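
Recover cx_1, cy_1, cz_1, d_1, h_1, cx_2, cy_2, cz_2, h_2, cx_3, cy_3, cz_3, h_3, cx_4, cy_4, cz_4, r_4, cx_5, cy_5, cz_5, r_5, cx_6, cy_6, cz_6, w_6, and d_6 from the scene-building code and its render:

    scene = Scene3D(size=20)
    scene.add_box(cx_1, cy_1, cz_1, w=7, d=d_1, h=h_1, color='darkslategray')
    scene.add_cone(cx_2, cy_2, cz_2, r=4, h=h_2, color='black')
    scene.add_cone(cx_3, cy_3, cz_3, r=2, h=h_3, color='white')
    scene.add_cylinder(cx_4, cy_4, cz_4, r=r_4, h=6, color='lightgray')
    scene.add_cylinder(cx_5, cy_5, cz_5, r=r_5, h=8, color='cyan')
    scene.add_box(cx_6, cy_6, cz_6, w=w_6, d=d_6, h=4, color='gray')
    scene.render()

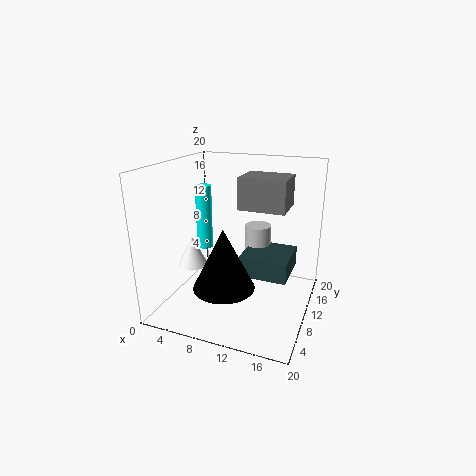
cx_1 = 10
cy_1 = 10
cz_1 = 4
d_1 = 7
h_1 = 3
cx_2 = 10
cy_2 = 5
cz_2 = 5
h_2 = 8
cx_3 = 5
cy_3 = 6
cz_3 = 7
h_3 = 4
cx_4 = 11
cy_4 = 16
cz_4 = 4
r_4 = 2
cx_5 = 7
cy_5 = 6
cz_5 = 10
r_5 = 1
cx_6 = 11
cy_6 = 7
cz_6 = 15
w_6 = 6
d_6 = 5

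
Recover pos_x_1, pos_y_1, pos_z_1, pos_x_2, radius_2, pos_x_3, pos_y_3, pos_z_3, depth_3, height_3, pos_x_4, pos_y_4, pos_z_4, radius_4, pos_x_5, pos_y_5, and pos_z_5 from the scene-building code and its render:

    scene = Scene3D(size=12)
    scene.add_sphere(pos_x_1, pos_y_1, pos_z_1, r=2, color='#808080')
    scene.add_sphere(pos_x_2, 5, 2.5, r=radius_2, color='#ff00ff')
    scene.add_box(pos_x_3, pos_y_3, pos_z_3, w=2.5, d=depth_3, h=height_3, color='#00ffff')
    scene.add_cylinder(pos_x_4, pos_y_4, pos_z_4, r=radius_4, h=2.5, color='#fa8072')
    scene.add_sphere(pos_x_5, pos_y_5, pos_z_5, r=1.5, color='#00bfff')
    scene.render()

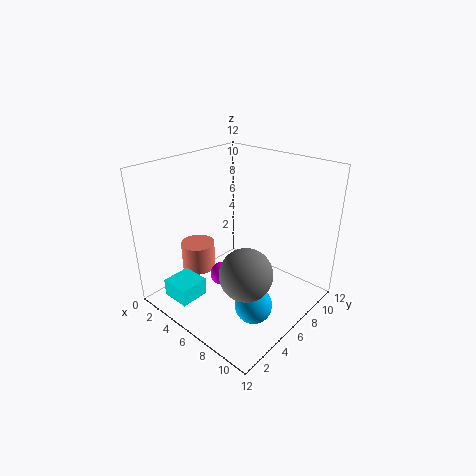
pos_x_1 = 9, pos_y_1 = 3.5, pos_z_1 = 5, pos_x_2 = 5, radius_2 = 1, pos_x_3 = 2, pos_y_3 = 1, pos_z_3 = 1, depth_3 = 2.5, height_3 = 1.5, pos_x_4 = 2, pos_y_4 = 5, pos_z_4 = 2, radius_4 = 1.5, pos_x_5 = 9, pos_y_5 = 4.5, pos_z_5 = 1.5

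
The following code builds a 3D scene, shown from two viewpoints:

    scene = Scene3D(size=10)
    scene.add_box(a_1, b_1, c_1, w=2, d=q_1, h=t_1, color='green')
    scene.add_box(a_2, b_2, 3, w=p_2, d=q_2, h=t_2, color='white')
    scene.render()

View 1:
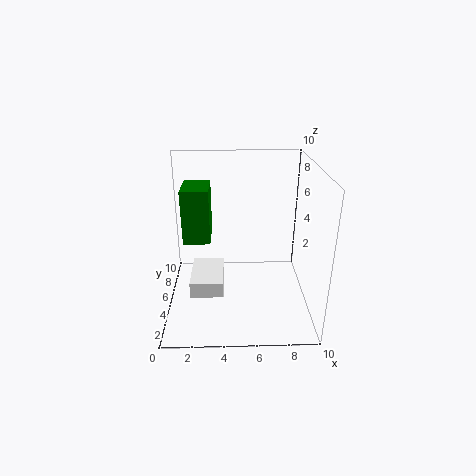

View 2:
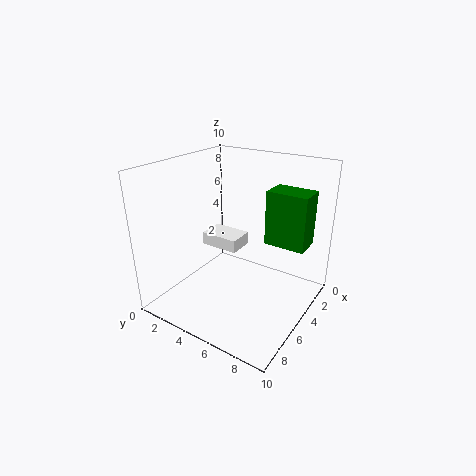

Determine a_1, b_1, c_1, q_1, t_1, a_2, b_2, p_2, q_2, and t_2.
a_1 = 1
b_1 = 6
c_1 = 4
q_1 = 3
t_1 = 4
a_2 = 2
b_2 = 1
p_2 = 2
q_2 = 3
t_2 = 1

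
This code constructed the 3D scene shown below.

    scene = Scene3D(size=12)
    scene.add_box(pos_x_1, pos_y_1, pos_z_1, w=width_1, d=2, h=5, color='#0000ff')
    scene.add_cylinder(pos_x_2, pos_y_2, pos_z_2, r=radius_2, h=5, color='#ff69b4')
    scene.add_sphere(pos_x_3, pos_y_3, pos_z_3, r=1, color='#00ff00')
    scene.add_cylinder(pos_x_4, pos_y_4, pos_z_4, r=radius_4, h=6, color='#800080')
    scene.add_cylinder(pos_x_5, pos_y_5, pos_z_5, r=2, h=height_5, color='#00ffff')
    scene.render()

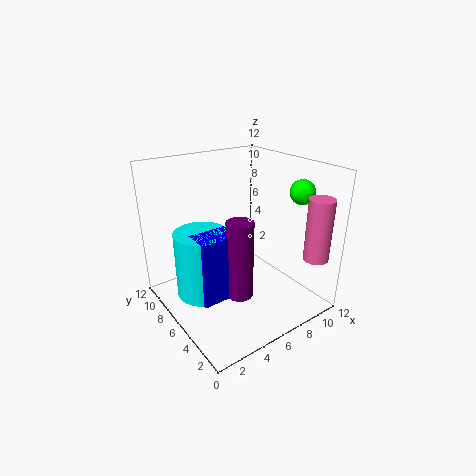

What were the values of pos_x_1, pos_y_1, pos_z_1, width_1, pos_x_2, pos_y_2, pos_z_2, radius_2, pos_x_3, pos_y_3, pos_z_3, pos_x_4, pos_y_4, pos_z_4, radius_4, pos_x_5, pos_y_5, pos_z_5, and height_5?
pos_x_1 = 1; pos_y_1 = 3; pos_z_1 = 3; width_1 = 3; pos_x_2 = 10; pos_y_2 = 1; pos_z_2 = 5; radius_2 = 1; pos_x_3 = 10; pos_y_3 = 3; pos_z_3 = 10; pos_x_4 = 4; pos_y_4 = 3; pos_z_4 = 3; radius_4 = 1; pos_x_5 = 2; pos_y_5 = 5; pos_z_5 = 3; height_5 = 5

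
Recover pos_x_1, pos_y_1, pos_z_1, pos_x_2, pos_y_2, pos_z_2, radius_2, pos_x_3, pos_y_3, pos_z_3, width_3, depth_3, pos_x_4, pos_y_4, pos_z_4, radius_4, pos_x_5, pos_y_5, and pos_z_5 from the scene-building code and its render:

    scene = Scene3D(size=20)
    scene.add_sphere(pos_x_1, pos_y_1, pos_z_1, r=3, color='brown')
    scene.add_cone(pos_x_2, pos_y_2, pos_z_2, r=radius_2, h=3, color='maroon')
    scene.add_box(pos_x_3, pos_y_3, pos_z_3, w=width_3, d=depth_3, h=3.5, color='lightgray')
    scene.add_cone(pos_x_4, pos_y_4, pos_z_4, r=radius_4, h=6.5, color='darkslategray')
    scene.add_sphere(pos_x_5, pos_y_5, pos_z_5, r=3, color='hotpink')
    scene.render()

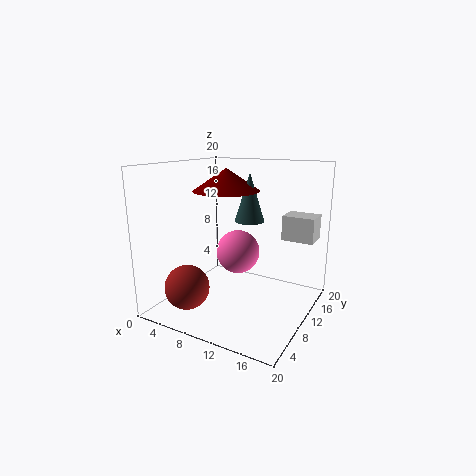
pos_x_1 = 5.5
pos_y_1 = 4
pos_z_1 = 4
pos_x_2 = 8.5
pos_y_2 = 9.5
pos_z_2 = 16.5
radius_2 = 4.5
pos_x_3 = 15
pos_y_3 = 13.5
pos_z_3 = 9.5
width_3 = 4.5
depth_3 = 3.5
pos_x_4 = 11.5
pos_y_4 = 10.5
pos_z_4 = 12.5
radius_4 = 2
pos_x_5 = 10
pos_y_5 = 10
pos_z_5 = 8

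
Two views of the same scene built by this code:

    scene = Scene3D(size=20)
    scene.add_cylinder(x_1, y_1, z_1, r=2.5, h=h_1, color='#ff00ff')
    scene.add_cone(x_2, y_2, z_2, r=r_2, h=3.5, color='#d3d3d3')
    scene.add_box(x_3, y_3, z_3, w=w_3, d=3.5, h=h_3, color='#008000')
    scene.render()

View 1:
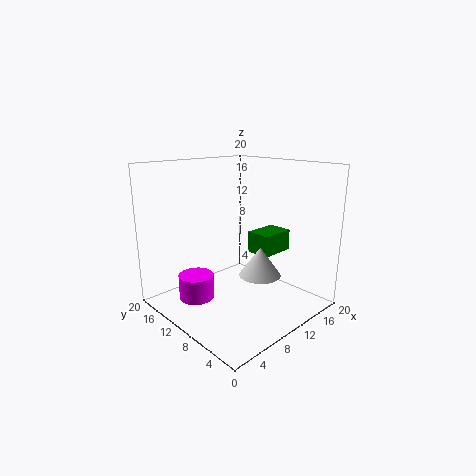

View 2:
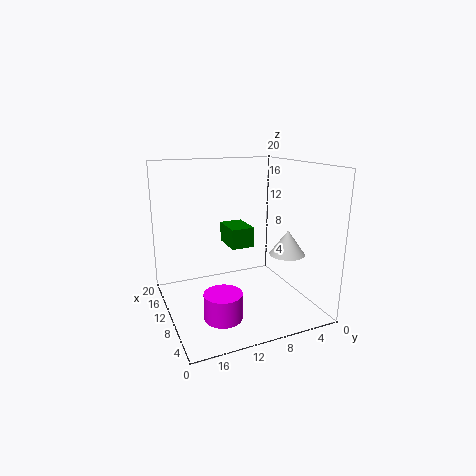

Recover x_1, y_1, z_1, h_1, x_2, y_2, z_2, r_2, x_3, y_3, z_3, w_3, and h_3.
x_1 = 5.5; y_1 = 14; z_1 = 1; h_1 = 3.5; x_2 = 7.5; y_2 = 3.5; z_2 = 7.5; r_2 = 2.5; x_3 = 12; y_3 = 6.5; z_3 = 7.5; w_3 = 5; h_3 = 3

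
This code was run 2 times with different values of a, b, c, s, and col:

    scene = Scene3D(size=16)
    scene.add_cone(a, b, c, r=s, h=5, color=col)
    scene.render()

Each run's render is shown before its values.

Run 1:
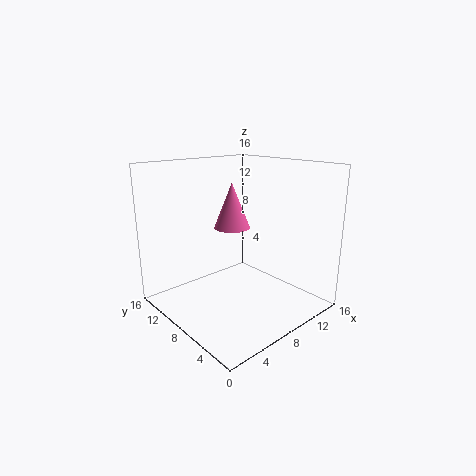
a = 8; b = 9; c = 9; s = 2; col = 'hotpink'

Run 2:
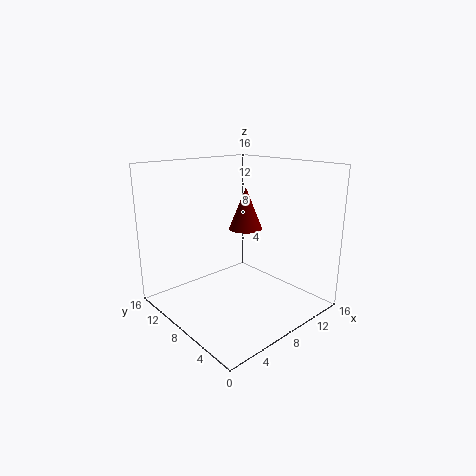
a = 11; b = 10; c = 8; s = 2; col = 'maroon'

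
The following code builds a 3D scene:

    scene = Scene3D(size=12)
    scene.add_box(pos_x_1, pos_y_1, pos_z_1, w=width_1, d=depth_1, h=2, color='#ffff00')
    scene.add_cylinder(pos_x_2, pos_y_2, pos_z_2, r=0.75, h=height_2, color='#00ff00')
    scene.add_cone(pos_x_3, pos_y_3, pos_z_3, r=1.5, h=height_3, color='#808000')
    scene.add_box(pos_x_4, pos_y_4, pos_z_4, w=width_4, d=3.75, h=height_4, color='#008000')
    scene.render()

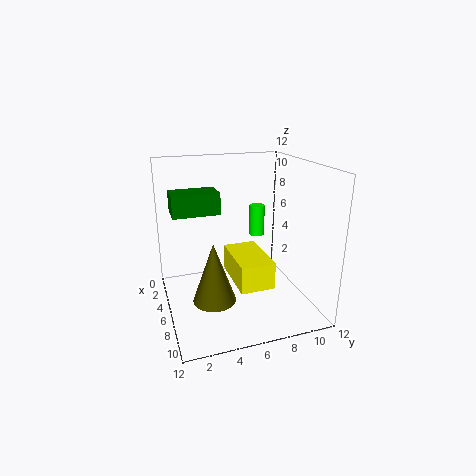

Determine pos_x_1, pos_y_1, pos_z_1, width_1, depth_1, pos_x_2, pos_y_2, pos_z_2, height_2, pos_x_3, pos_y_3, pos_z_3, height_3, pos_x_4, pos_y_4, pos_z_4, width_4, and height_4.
pos_x_1 = 7; pos_y_1 = 4.5; pos_z_1 = 4; width_1 = 4.25; depth_1 = 2.5; pos_x_2 = 1.5; pos_y_2 = 9.5; pos_z_2 = 4.25; height_2 = 3; pos_x_3 = 10.5; pos_y_3 = 2.75; pos_z_3 = 3.5; height_3 = 4.25; pos_x_4 = 4; pos_y_4 = 0.75; pos_z_4 = 8.25; width_4 = 2.25; height_4 = 1.75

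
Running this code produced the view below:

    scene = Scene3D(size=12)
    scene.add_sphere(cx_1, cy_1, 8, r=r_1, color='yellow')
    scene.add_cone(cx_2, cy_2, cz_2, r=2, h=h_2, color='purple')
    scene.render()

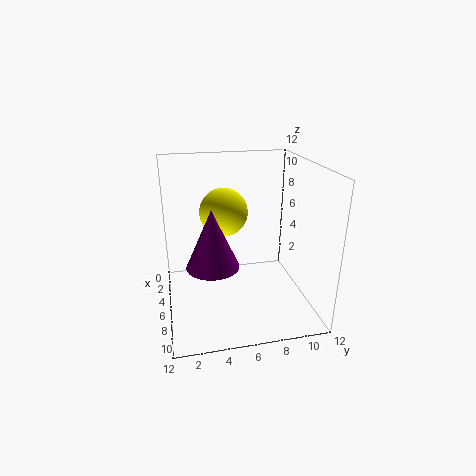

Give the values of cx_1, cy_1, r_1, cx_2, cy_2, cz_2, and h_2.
cx_1 = 5
cy_1 = 5
r_1 = 2
cx_2 = 8.5
cy_2 = 3.5
cz_2 = 5
h_2 = 4.5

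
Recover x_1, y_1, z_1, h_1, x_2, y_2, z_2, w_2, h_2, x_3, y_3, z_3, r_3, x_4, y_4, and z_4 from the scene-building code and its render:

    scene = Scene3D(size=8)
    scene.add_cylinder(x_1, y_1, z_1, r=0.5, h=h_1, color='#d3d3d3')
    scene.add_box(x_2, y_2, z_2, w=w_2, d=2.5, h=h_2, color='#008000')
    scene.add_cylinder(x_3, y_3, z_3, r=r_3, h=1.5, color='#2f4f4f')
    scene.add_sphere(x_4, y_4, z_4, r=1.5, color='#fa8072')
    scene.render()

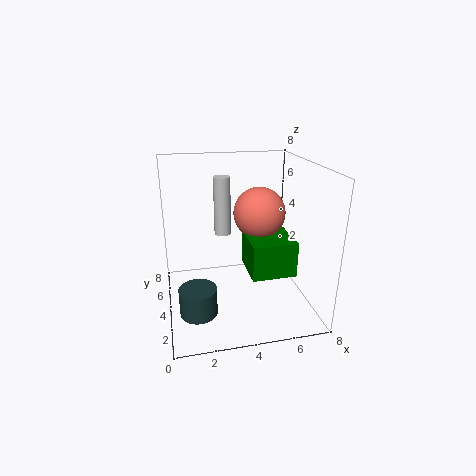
x_1 = 3.5, y_1 = 6, z_1 = 3.5, h_1 = 3.5, x_2 = 4.5, y_2 = 2.5, z_2 = 2, w_2 = 2.5, h_2 = 2, x_3 = 1.5, y_3 = 2.5, z_3 = 0.5, r_3 = 1, x_4 = 5.5, y_4 = 5, z_4 = 5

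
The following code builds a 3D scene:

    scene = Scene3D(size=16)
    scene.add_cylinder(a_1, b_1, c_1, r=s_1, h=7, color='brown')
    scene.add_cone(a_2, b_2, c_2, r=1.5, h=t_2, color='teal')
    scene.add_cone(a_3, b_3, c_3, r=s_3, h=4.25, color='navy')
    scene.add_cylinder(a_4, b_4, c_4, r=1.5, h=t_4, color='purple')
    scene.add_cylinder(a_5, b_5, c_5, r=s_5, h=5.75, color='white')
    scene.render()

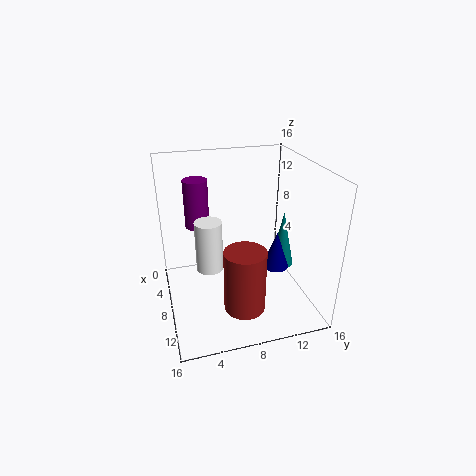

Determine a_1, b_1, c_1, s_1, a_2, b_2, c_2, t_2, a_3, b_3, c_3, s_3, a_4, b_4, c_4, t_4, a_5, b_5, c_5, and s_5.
a_1 = 11.5; b_1 = 7.75; c_1 = 1.25; s_1 = 2.25; a_2 = 5.75; b_2 = 14.5; c_2 = 2.25; t_2 = 7; a_3 = 9; b_3 = 12.25; c_3 = 4.25; s_3 = 1.5; a_4 = 1.75; b_4 = 4.5; c_4 = 7; t_4 = 6; a_5 = 7.75; b_5 = 4.75; c_5 = 4.5; s_5 = 1.5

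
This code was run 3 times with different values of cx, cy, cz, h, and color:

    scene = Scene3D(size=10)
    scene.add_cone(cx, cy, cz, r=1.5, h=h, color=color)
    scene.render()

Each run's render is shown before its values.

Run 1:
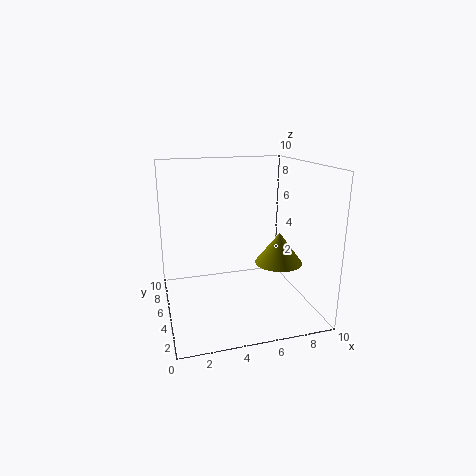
cx = 7, cy = 2.5, cz = 4, h = 2, color = 'olive'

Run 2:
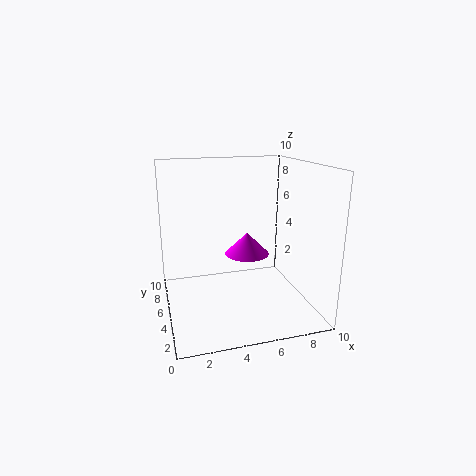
cx = 5.5, cy = 4.5, cz = 4, h = 1.5, color = 'magenta'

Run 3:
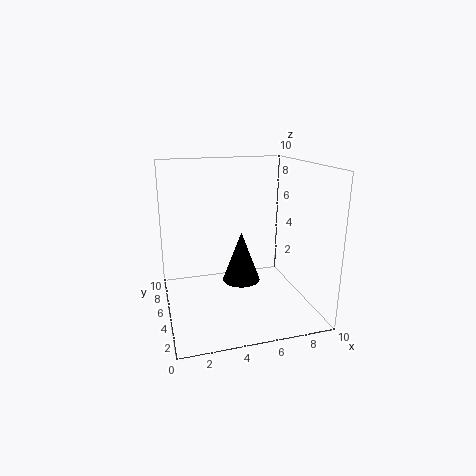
cx = 6, cy = 7.5, cz = 0.5, h = 4, color = 'black'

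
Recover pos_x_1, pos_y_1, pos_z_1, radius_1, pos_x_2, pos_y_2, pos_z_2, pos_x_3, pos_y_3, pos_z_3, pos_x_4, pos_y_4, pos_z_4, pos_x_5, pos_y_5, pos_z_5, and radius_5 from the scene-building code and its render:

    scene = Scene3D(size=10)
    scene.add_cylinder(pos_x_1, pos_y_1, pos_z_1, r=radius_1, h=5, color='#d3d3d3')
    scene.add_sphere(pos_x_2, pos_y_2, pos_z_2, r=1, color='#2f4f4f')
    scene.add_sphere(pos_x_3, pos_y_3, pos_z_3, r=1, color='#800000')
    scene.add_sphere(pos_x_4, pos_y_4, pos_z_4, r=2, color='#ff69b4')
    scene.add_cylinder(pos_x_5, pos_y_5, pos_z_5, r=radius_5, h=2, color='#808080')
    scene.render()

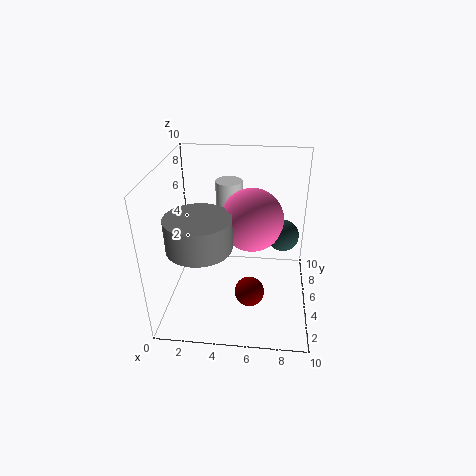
pos_x_1 = 4
pos_y_1 = 8
pos_z_1 = 3
radius_1 = 1
pos_x_2 = 8
pos_y_2 = 4
pos_z_2 = 6
pos_x_3 = 6
pos_y_3 = 3
pos_z_3 = 2
pos_x_4 = 6
pos_y_4 = 4
pos_z_4 = 7
pos_x_5 = 3
pos_y_5 = 2
pos_z_5 = 6
radius_5 = 2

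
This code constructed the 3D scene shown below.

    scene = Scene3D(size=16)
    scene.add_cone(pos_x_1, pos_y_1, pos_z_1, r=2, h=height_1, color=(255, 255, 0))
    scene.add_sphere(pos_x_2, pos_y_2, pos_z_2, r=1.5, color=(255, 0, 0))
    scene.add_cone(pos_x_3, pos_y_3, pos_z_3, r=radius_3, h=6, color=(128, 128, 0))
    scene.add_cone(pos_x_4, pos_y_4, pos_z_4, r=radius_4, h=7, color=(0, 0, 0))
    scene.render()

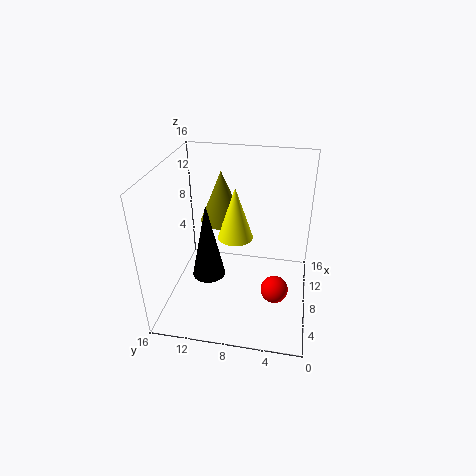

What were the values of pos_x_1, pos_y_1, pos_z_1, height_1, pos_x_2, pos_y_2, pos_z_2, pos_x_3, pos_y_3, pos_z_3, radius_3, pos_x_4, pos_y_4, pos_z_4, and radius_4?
pos_x_1 = 9, pos_y_1 = 8.5, pos_z_1 = 7.5, height_1 = 6, pos_x_2 = 6, pos_y_2 = 3.5, pos_z_2 = 3, pos_x_3 = 11, pos_y_3 = 10.5, pos_z_3 = 8.5, radius_3 = 2.5, pos_x_4 = 1.5, pos_y_4 = 9.5, pos_z_4 = 8, radius_4 = 1.5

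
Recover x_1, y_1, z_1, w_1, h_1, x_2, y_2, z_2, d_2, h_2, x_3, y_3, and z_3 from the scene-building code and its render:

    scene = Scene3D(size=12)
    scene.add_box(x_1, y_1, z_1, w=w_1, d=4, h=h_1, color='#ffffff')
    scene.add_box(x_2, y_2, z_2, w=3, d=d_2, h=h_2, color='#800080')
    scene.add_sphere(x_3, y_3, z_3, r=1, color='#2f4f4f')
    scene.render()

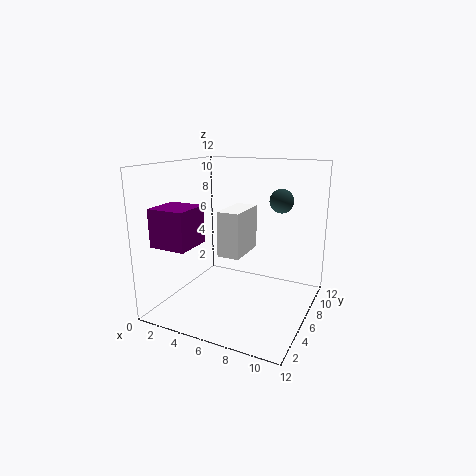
x_1 = 4, y_1 = 6, z_1 = 4, w_1 = 2, h_1 = 4, x_2 = 1, y_2 = 1, z_2 = 6, d_2 = 3, h_2 = 3, x_3 = 9, y_3 = 8, z_3 = 9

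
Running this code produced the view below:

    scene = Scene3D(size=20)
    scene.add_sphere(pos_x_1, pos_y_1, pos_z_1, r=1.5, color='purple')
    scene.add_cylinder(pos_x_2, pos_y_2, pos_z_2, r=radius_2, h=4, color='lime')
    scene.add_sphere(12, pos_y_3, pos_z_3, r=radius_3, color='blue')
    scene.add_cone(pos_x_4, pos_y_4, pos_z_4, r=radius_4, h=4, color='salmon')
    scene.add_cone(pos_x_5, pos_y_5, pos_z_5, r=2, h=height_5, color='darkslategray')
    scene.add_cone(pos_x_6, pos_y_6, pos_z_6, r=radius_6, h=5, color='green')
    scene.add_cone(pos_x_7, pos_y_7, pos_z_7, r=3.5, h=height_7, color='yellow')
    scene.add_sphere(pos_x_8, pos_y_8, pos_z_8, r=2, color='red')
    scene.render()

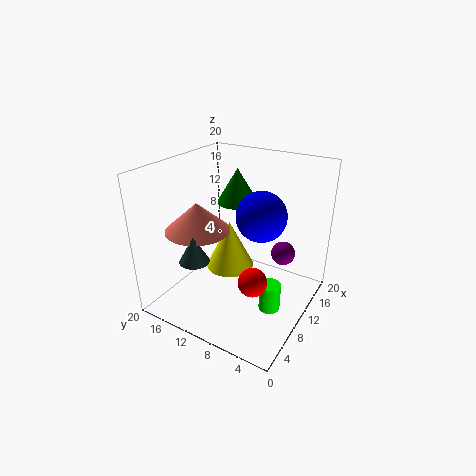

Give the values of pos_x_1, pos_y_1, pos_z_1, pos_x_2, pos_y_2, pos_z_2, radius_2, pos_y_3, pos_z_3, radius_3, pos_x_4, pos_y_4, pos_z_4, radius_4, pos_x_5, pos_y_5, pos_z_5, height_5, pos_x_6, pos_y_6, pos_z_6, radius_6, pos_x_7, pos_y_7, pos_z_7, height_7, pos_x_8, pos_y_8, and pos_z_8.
pos_x_1 = 9.5
pos_y_1 = 3
pos_z_1 = 10
pos_x_2 = 9.5
pos_y_2 = 4.5
pos_z_2 = 0.5
radius_2 = 1.5
pos_y_3 = 7.5
pos_z_3 = 13
radius_3 = 3.5
pos_x_4 = 7.5
pos_y_4 = 15
pos_z_4 = 11
radius_4 = 4.5
pos_x_5 = 4
pos_y_5 = 13
pos_z_5 = 8.5
height_5 = 3.5
pos_x_6 = 14
pos_y_6 = 12.5
pos_z_6 = 13.5
radius_6 = 3
pos_x_7 = 11
pos_y_7 = 12
pos_z_7 = 4.5
height_7 = 7
pos_x_8 = 8
pos_y_8 = 6.5
pos_z_8 = 5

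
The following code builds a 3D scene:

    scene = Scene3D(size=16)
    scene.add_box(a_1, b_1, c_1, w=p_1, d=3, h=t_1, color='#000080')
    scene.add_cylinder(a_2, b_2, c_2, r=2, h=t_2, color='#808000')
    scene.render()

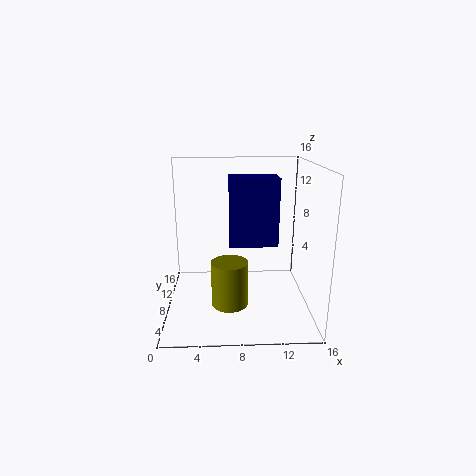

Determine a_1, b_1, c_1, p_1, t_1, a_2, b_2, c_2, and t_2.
a_1 = 7
b_1 = 5
c_1 = 8
p_1 = 5
t_1 = 7
a_2 = 7
b_2 = 6
c_2 = 1
t_2 = 5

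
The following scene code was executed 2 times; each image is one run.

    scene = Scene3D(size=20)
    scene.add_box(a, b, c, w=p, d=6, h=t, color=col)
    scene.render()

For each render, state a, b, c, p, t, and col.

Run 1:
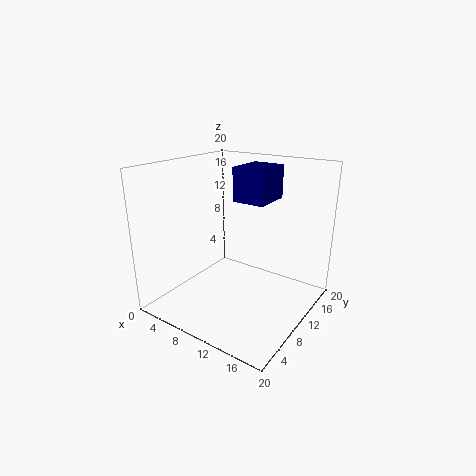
a = 7
b = 13
c = 14
p = 5
t = 5
col = 'navy'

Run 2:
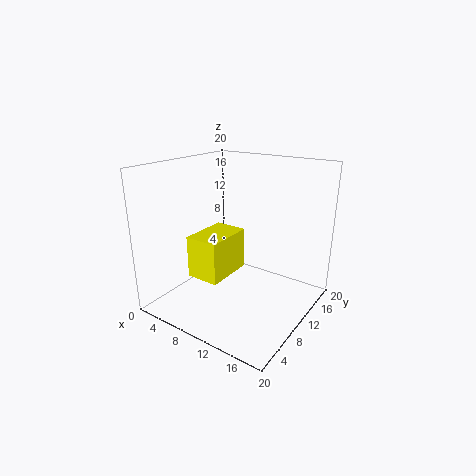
a = 9
b = 1
c = 8
p = 4
t = 5
col = 'yellow'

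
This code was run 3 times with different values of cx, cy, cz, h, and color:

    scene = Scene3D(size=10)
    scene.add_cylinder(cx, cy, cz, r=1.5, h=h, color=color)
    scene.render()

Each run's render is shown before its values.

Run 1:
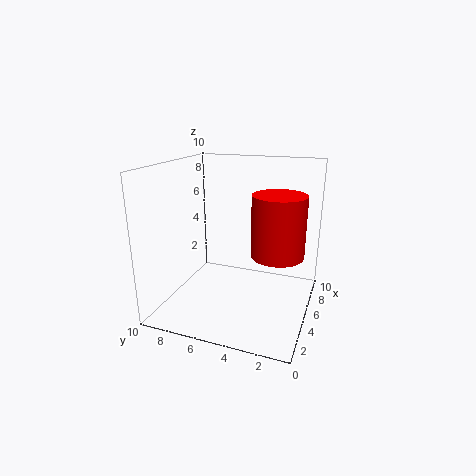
cx = 2, cy = 1.5, cz = 5.5, h = 3.5, color = 'red'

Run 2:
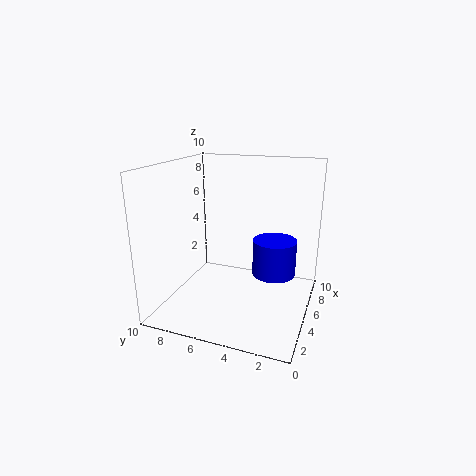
cx = 5.5, cy = 2.5, cz = 2.5, h = 2.5, color = 'blue'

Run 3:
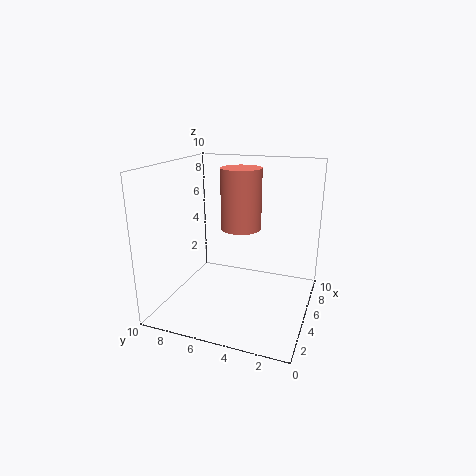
cx = 7, cy = 5.5, cz = 5, h = 4.5, color = 'salmon'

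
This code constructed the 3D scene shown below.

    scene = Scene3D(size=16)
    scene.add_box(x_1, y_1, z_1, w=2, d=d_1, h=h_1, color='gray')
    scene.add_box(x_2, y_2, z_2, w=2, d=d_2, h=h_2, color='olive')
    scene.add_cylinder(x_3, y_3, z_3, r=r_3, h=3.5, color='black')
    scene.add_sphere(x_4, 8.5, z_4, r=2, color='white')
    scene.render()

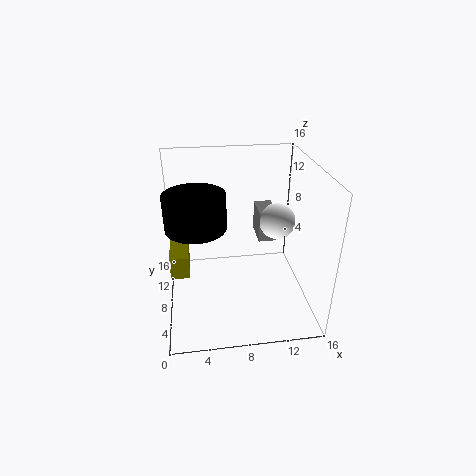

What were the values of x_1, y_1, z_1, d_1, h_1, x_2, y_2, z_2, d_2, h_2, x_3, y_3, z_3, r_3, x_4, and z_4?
x_1 = 10.5
y_1 = 8.5
z_1 = 7
d_1 = 3.5
h_1 = 3.5
x_2 = 0.5
y_2 = 5.5
z_2 = 5
d_2 = 4
h_2 = 2.5
x_3 = 3.5
y_3 = 5.5
z_3 = 11
r_3 = 3
x_4 = 12.5
z_4 = 9.5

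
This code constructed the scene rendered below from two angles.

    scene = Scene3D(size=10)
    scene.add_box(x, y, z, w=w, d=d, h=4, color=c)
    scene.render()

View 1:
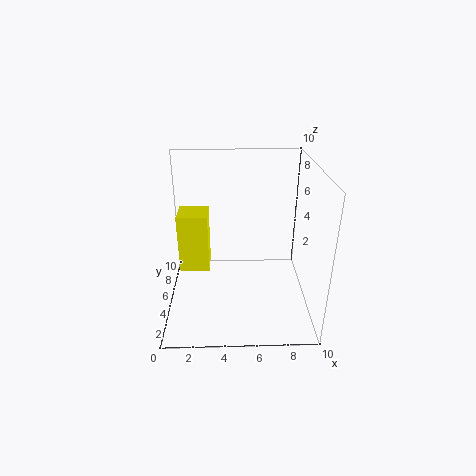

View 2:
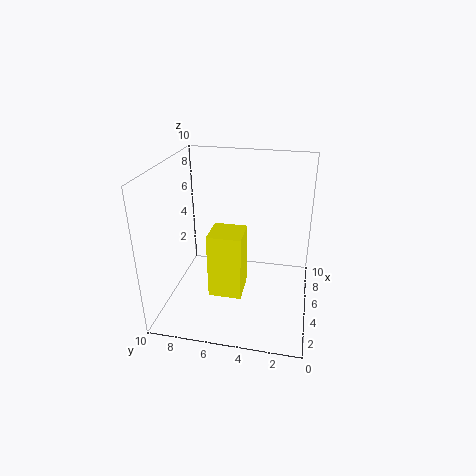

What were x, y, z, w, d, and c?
x = 1
y = 4
z = 3
w = 2
d = 2
c = 'yellow'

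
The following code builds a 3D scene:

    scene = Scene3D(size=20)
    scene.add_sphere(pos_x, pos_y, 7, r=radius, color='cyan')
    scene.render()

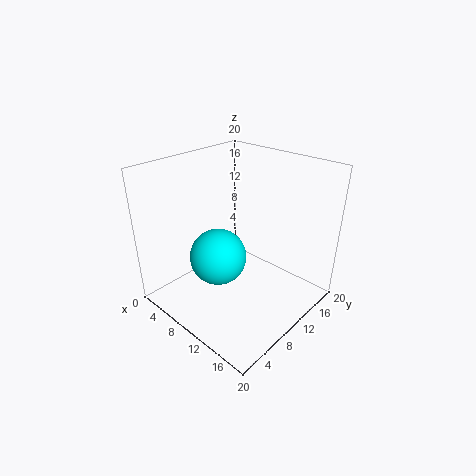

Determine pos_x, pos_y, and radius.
pos_x = 8; pos_y = 8; radius = 4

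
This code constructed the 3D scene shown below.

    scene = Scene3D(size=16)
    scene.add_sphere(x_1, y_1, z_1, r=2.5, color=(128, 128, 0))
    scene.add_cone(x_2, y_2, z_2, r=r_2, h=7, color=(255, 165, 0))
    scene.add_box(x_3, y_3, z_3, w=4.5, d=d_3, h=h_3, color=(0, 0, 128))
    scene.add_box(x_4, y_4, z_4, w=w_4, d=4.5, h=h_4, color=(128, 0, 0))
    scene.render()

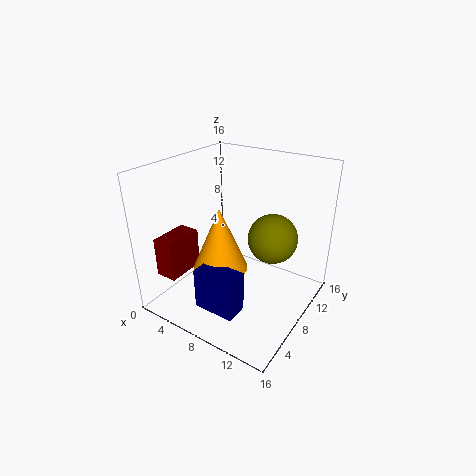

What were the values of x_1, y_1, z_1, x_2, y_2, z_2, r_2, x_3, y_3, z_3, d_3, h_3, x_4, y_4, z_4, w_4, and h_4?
x_1 = 12.5, y_1 = 7.5, z_1 = 9.5, x_2 = 7, y_2 = 6, z_2 = 5, r_2 = 3, x_3 = 6.5, y_3 = 2, z_3 = 2, d_3 = 2.5, h_3 = 4.5, x_4 = 0.5, y_4 = 2.5, z_4 = 3.5, w_4 = 2.5, h_4 = 4.5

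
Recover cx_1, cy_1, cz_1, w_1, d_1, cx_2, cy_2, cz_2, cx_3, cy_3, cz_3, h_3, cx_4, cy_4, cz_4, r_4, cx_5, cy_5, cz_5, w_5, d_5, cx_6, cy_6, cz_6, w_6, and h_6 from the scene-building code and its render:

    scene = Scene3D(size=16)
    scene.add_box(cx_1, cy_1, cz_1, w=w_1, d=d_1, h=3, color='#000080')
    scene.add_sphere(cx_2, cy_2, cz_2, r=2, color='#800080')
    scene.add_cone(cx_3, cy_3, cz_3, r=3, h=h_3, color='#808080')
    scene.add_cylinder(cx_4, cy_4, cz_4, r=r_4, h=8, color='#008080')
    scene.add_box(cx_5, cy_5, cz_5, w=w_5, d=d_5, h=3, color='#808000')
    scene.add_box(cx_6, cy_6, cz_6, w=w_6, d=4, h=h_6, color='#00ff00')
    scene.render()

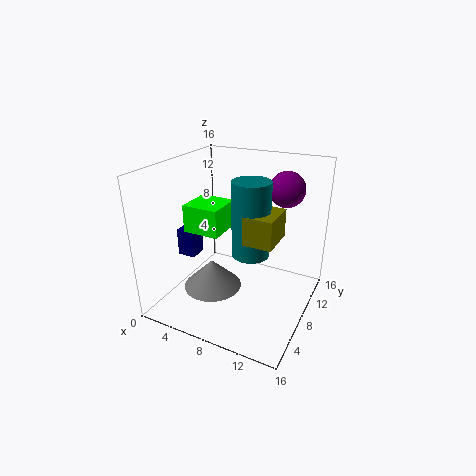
cx_1 = 2; cy_1 = 5; cz_1 = 6; w_1 = 2; d_1 = 2; cx_2 = 12; cy_2 = 12; cz_2 = 13; cx_3 = 7; cy_3 = 4; cz_3 = 4; h_3 = 3; cx_4 = 10; cy_4 = 7; cz_4 = 7; r_4 = 2; cx_5 = 10; cy_5 = 5; cz_5 = 9; w_5 = 3; d_5 = 4; cx_6 = 3; cy_6 = 5; cz_6 = 9; w_6 = 4; h_6 = 3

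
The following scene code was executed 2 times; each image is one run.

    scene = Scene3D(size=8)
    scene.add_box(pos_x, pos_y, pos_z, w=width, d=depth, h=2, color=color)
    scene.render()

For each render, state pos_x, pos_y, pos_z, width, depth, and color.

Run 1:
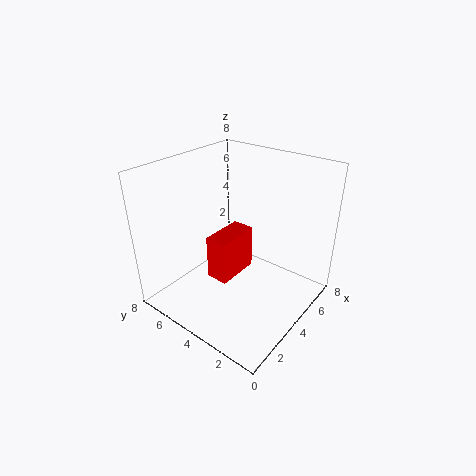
pos_x = 0.5; pos_y = 2; pos_z = 4; width = 2; depth = 1; color = 'red'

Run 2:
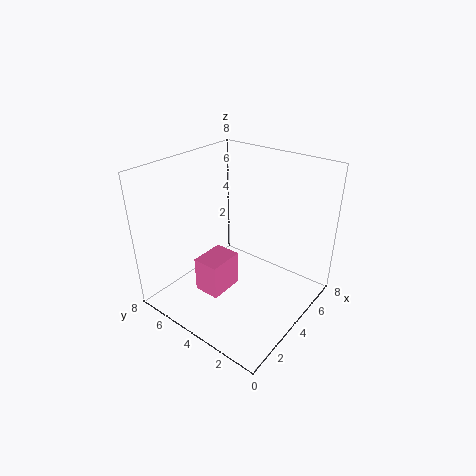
pos_x = 2; pos_y = 4; pos_z = 1; width = 2; depth = 1.5; color = 'hotpink'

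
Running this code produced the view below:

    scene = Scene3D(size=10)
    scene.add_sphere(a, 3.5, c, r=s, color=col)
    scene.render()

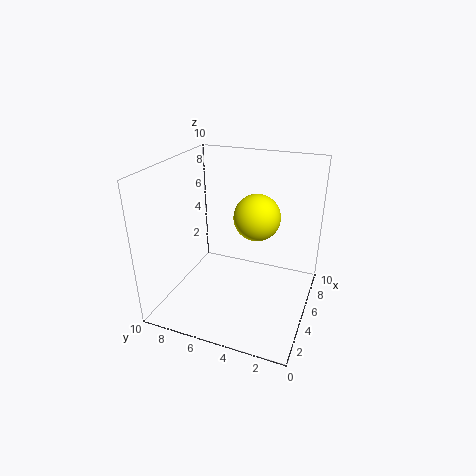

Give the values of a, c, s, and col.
a = 4.5
c = 7
s = 1.5
col = 'yellow'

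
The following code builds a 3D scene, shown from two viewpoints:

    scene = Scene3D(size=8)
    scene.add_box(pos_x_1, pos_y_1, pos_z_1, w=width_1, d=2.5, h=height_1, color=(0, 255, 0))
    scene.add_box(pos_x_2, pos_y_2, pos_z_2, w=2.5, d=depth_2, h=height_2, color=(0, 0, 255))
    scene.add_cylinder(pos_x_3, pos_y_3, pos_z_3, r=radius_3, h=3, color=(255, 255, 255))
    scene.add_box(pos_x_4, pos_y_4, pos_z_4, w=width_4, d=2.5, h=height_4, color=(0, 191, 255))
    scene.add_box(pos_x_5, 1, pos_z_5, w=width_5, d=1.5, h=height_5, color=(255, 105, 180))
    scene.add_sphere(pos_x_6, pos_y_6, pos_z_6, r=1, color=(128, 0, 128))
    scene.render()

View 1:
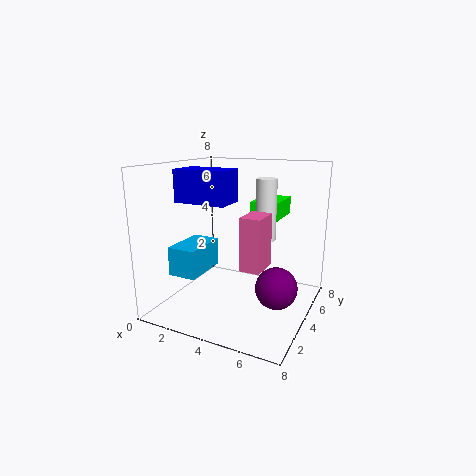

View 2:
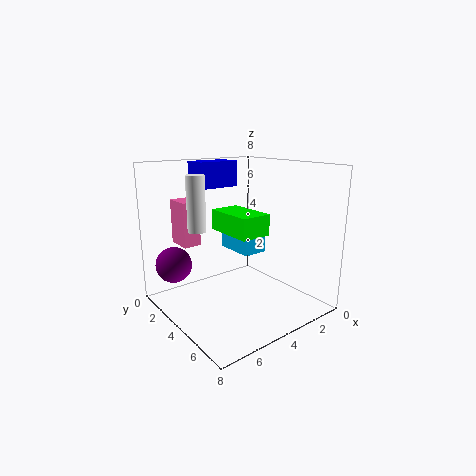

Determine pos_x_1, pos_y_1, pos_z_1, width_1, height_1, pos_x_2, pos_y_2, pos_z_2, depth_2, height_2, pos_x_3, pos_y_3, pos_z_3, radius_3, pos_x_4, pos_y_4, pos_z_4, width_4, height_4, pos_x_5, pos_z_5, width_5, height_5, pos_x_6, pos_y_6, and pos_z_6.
pos_x_1 = 4.5; pos_y_1 = 4.5; pos_z_1 = 5; width_1 = 1.5; height_1 = 1; pos_x_2 = 2.5; pos_y_2 = 0.5; pos_z_2 = 6.5; depth_2 = 1.5; height_2 = 1.5; pos_x_3 = 6; pos_y_3 = 3; pos_z_3 = 4.5; radius_3 = 0.5; pos_x_4 = 1.5; pos_y_4 = 1; pos_z_4 = 2.5; width_4 = 1.5; height_4 = 1.5; pos_x_5 = 5.5; pos_z_5 = 3.5; width_5 = 1; height_5 = 2.5; pos_x_6 = 7; pos_y_6 = 2; pos_z_6 = 2.5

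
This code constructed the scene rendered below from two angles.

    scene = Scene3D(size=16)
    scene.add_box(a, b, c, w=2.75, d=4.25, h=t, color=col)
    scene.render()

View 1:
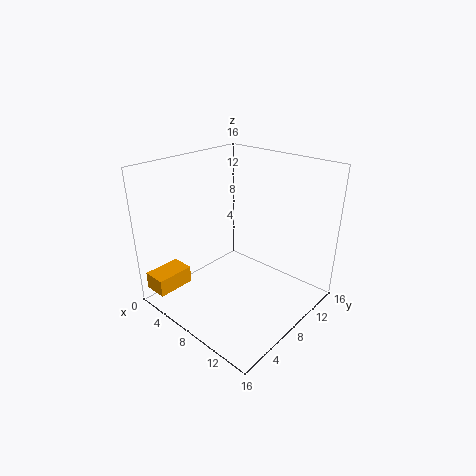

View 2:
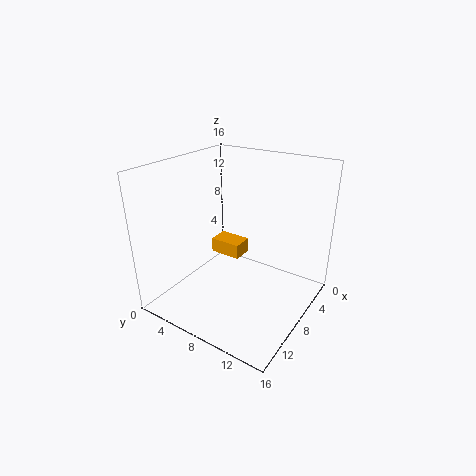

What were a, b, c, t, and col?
a = 0.5; b = 0.5; c = 1.75; t = 2; col = 'orange'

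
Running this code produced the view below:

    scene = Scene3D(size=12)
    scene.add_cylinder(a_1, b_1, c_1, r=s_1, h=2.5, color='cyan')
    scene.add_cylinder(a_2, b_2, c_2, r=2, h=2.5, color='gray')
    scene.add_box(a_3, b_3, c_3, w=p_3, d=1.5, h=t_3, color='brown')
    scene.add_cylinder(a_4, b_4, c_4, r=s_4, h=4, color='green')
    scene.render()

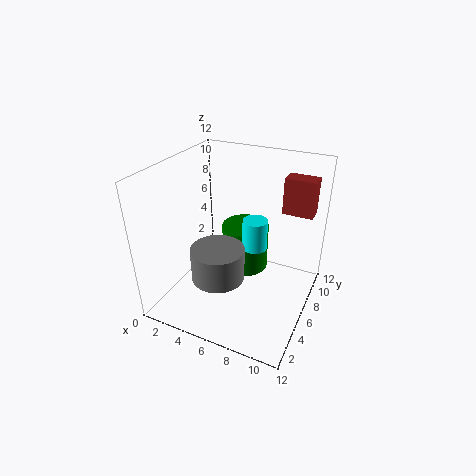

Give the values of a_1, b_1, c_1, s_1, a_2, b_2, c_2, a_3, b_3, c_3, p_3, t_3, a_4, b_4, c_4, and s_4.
a_1 = 7.5
b_1 = 6
c_1 = 5.5
s_1 = 1
a_2 = 6
b_2 = 2.5
c_2 = 4.5
a_3 = 9
b_3 = 8
c_3 = 8
p_3 = 2.5
t_3 = 3
a_4 = 6
b_4 = 7.5
c_4 = 2.5
s_4 = 2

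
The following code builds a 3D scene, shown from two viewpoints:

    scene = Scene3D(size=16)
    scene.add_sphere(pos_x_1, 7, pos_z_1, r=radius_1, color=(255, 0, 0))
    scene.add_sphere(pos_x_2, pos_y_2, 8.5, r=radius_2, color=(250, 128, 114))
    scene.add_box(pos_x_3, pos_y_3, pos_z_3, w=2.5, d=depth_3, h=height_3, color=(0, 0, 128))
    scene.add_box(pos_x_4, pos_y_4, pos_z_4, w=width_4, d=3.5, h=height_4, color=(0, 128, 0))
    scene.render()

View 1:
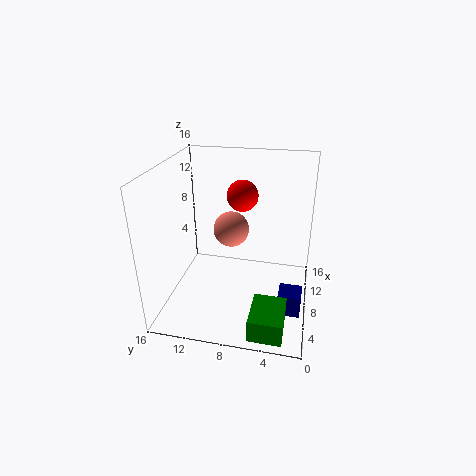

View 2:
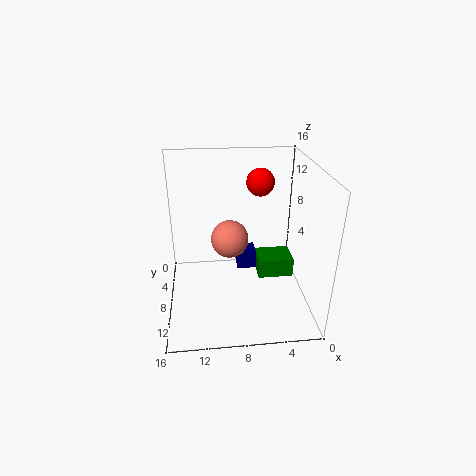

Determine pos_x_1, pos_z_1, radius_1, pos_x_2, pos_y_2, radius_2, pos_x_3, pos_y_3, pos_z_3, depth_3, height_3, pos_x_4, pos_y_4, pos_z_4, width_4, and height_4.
pos_x_1 = 5.5; pos_z_1 = 14; radius_1 = 1.5; pos_x_2 = 9; pos_y_2 = 9; radius_2 = 2; pos_x_3 = 5; pos_y_3 = 0.5; pos_z_3 = 0.5; depth_3 = 2.5; height_3 = 2.5; pos_x_4 = 0.5; pos_y_4 = 2; pos_z_4 = 0.5; width_4 = 4.5; height_4 = 2.5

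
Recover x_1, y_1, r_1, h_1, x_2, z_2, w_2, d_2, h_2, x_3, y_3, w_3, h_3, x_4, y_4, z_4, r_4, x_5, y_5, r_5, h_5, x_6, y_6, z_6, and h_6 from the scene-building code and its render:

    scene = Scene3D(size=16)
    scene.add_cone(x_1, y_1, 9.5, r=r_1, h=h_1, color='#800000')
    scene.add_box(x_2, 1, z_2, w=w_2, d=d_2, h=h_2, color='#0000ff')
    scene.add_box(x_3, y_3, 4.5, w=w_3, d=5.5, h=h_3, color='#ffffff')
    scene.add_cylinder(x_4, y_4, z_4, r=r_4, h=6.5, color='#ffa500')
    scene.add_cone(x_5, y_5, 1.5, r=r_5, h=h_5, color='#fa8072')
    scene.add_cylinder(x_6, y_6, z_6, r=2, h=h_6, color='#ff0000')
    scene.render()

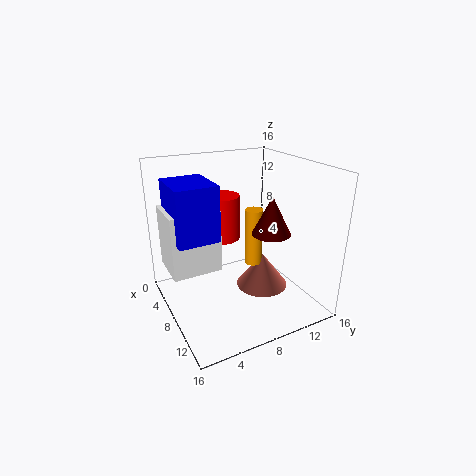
x_1 = 11.5; y_1 = 10; r_1 = 2; h_1 = 4; x_2 = 3.5; z_2 = 8.5; w_2 = 5.5; d_2 = 4.5; h_2 = 6; x_3 = 3; y_3 = 0.5; w_3 = 5; h_3 = 7; x_4 = 8; y_4 = 10; z_4 = 4.5; r_4 = 1; x_5 = 8.5; y_5 = 11; r_5 = 3; h_5 = 4; x_6 = 6; y_6 = 7; z_6 = 7.5; h_6 = 5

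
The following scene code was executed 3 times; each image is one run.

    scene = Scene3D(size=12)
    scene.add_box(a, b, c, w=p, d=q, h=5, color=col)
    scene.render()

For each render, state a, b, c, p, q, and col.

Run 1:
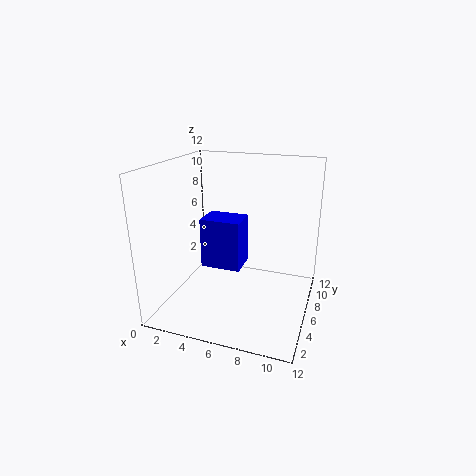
a = 1
b = 9
c = 1
p = 4
q = 3
col = 'blue'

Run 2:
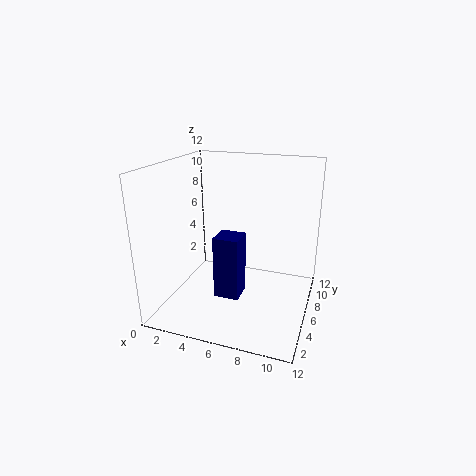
a = 5
b = 3
c = 2
p = 2
q = 2
col = 'navy'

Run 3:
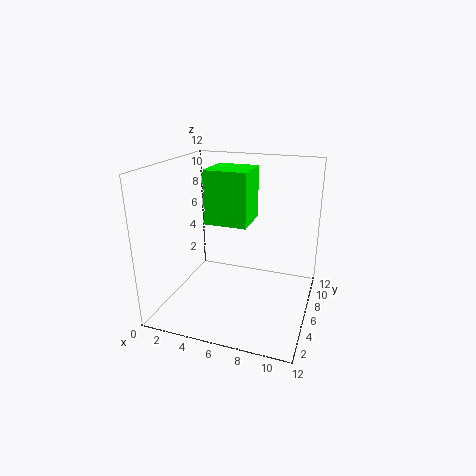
a = 2
b = 8
c = 6
p = 4
q = 4
col = 'lime'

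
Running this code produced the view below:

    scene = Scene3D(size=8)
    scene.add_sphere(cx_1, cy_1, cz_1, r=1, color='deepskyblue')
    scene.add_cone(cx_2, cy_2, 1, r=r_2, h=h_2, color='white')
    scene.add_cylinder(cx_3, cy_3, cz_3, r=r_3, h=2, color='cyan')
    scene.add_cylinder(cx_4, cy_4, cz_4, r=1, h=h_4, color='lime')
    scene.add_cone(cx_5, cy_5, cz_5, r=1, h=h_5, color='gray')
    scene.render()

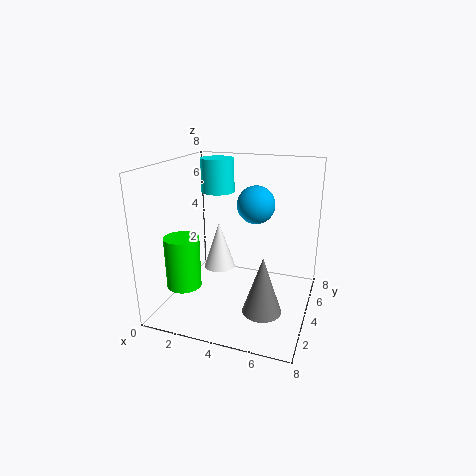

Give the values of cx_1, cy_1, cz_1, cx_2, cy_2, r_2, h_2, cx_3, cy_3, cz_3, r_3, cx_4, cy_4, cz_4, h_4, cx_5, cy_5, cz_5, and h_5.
cx_1 = 5, cy_1 = 4, cz_1 = 6, cx_2 = 2, cy_2 = 6, r_2 = 1, h_2 = 3, cx_3 = 2, cy_3 = 6, cz_3 = 6, r_3 = 1, cx_4 = 1, cy_4 = 3, cz_4 = 1, h_4 = 3, cx_5 = 6, cy_5 = 2, cz_5 = 1, h_5 = 3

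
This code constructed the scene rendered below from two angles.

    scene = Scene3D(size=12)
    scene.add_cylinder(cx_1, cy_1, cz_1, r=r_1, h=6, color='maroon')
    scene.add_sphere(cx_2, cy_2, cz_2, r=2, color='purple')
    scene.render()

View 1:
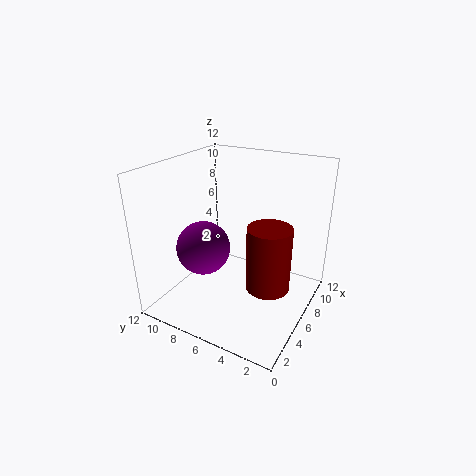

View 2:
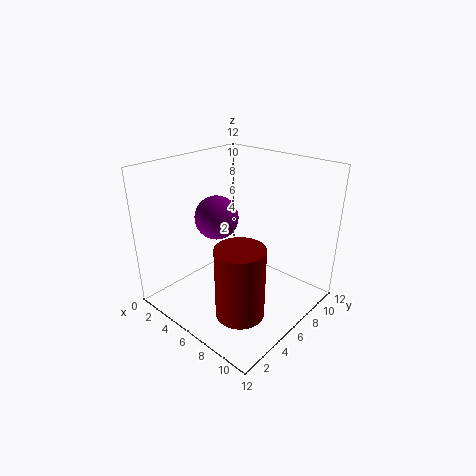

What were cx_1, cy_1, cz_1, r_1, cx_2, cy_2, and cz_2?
cx_1 = 8
cy_1 = 4
cz_1 = 0.5
r_1 = 2
cx_2 = 2.5
cy_2 = 7
cz_2 = 6.5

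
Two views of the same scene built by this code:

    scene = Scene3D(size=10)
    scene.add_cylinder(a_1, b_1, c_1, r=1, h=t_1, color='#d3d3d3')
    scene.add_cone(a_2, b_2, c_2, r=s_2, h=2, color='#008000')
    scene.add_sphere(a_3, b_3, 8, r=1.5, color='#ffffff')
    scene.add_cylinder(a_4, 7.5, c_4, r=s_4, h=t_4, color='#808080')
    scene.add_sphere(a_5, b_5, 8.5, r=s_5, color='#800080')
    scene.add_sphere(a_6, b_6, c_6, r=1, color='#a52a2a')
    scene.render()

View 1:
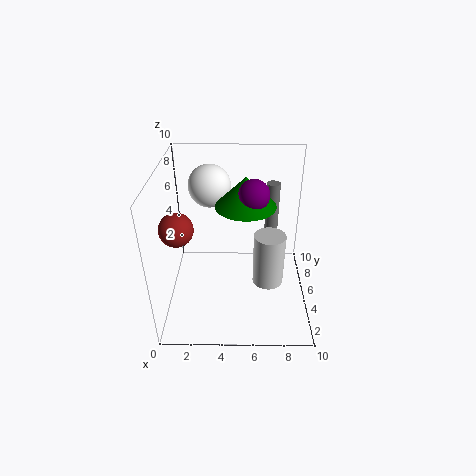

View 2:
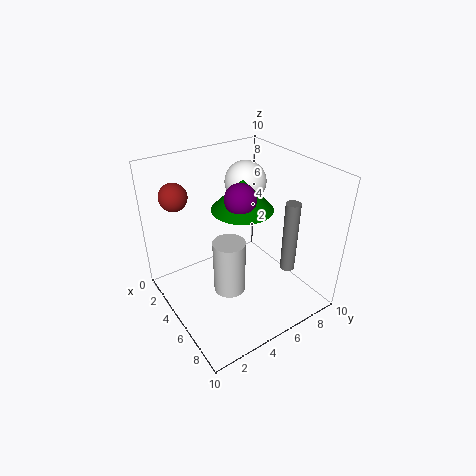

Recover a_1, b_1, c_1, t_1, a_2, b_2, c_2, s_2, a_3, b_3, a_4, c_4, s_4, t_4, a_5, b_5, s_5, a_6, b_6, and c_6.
a_1 = 7, b_1 = 3, c_1 = 3, t_1 = 3.5, a_2 = 5.5, b_2 = 5, c_2 = 7.5, s_2 = 2, a_3 = 3, b_3 = 7, a_4 = 7.5, c_4 = 3, s_4 = 0.5, t_4 = 5, a_5 = 6, b_5 = 4.5, s_5 = 1, a_6 = 1.5, b_6 = 2, c_6 = 7.5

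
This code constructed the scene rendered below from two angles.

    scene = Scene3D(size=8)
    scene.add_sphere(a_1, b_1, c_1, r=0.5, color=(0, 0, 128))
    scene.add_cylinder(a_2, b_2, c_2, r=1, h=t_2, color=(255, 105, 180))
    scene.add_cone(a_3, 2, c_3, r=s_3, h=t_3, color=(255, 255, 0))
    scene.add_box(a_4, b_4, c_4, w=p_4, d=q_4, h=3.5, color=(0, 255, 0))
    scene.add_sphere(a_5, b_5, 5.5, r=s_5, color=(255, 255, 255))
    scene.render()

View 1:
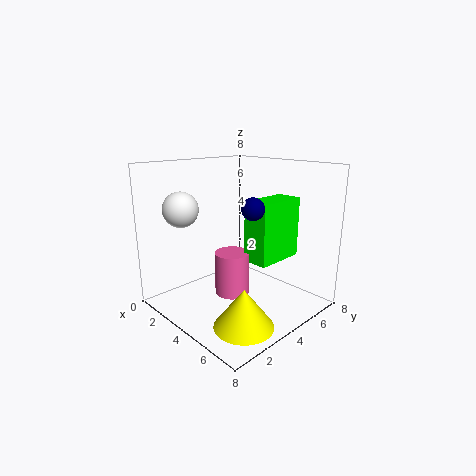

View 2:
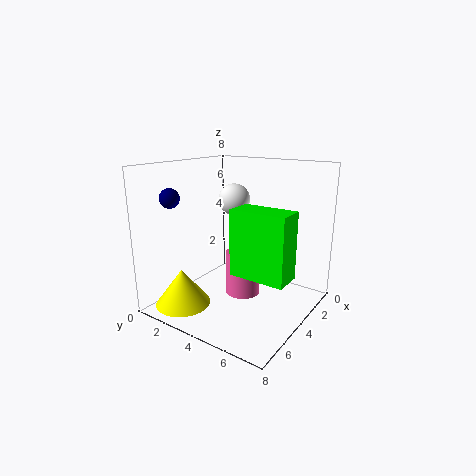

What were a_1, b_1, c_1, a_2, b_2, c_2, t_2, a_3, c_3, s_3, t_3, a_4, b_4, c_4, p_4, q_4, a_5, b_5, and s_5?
a_1 = 7; b_1 = 2; c_1 = 6.5; a_2 = 3.5; b_2 = 4; c_2 = 0.5; t_2 = 2.5; a_3 = 6.5; c_3 = 0.5; s_3 = 1.5; t_3 = 2; a_4 = 4; b_4 = 4.5; c_4 = 2.5; p_4 = 1.5; q_4 = 3; a_5 = 1.5; b_5 = 2; s_5 = 1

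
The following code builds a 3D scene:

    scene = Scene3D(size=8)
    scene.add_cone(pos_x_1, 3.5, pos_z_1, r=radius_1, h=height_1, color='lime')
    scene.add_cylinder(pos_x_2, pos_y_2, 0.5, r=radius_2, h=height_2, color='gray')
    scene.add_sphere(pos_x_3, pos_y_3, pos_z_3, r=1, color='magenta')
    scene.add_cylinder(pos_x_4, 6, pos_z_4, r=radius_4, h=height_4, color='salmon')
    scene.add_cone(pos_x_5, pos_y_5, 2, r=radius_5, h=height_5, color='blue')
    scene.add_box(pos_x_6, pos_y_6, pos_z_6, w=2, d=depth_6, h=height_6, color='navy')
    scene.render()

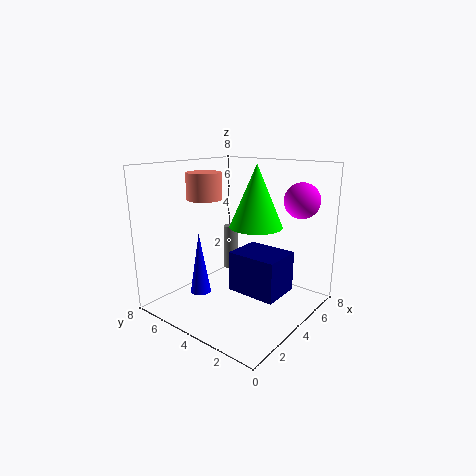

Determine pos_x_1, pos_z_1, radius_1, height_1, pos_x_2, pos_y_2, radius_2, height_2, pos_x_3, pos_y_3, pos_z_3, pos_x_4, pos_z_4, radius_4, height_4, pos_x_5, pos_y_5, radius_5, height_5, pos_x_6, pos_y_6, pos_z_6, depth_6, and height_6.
pos_x_1 = 5
pos_z_1 = 4.5
radius_1 = 1.5
height_1 = 3.5
pos_x_2 = 7
pos_y_2 = 7
radius_2 = 0.5
height_2 = 3
pos_x_3 = 6.5
pos_y_3 = 1.5
pos_z_3 = 6
pos_x_4 = 3.5
pos_z_4 = 6
radius_4 = 1
height_4 = 1.5
pos_x_5 = 1
pos_y_5 = 4
radius_5 = 0.5
height_5 = 3
pos_x_6 = 2
pos_y_6 = 0.5
pos_z_6 = 2
depth_6 = 2.5
height_6 = 2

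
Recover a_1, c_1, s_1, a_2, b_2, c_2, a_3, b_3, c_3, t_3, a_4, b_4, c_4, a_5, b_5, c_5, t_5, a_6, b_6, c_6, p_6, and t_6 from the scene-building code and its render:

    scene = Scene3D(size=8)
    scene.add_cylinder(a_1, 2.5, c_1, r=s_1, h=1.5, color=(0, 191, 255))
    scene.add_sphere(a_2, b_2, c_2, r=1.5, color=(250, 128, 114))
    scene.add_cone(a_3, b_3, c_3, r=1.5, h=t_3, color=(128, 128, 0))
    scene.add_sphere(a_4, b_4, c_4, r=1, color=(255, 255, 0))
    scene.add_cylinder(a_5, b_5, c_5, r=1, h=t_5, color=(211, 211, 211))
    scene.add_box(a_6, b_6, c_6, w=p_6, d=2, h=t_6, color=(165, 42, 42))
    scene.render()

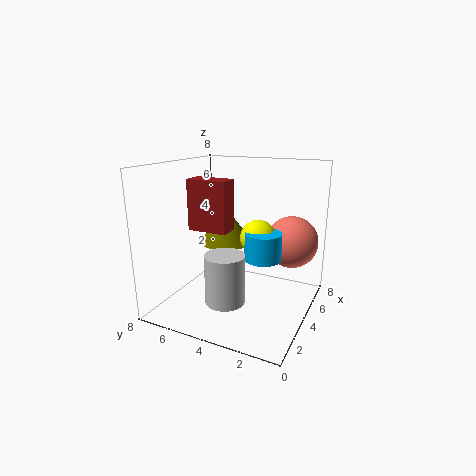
a_1 = 4
c_1 = 3
s_1 = 1
a_2 = 6
b_2 = 1.5
c_2 = 3.5
a_3 = 4.5
b_3 = 5
c_3 = 3.5
t_3 = 2
a_4 = 4.5
b_4 = 3
c_4 = 4
a_5 = 1.5
b_5 = 3.5
c_5 = 1.5
t_5 = 2.5
a_6 = 1.5
b_6 = 3.5
c_6 = 5
p_6 = 1
t_6 = 2.5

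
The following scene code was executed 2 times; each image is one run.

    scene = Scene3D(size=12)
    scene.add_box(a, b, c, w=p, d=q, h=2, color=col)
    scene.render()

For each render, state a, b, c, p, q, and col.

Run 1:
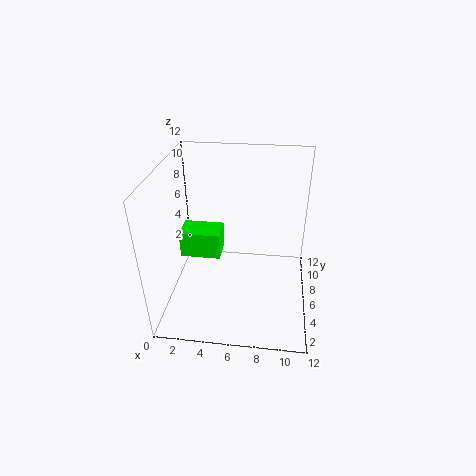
a = 2; b = 3; c = 6; p = 3; q = 2; col = 'lime'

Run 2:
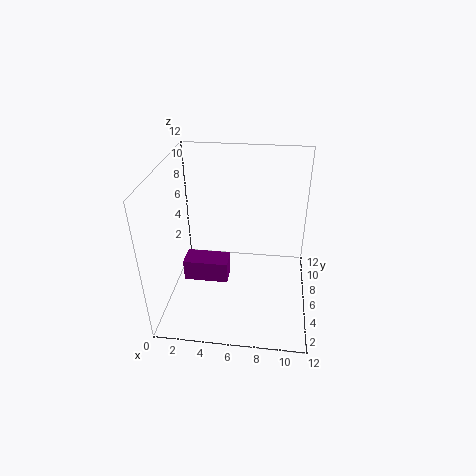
a = 1; b = 6; c = 1; p = 4; q = 2; col = 'purple'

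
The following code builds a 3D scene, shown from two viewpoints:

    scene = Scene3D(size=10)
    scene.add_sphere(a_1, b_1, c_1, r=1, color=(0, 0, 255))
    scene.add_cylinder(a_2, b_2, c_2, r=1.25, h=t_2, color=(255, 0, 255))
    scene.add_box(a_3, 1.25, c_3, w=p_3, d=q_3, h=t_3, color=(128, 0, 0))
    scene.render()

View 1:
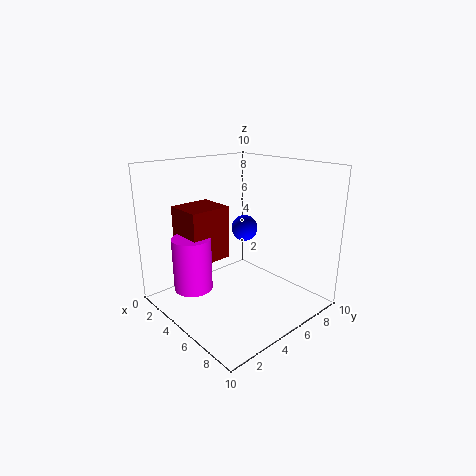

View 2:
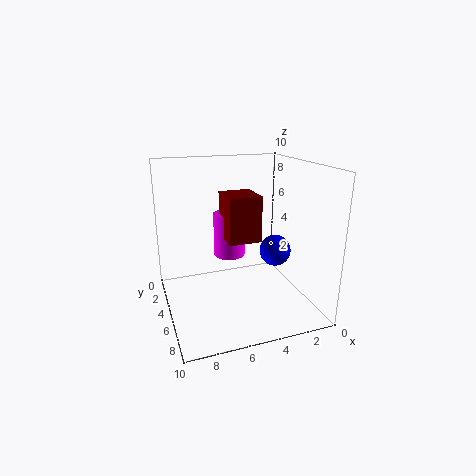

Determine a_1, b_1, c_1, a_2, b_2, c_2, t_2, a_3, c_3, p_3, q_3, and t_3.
a_1 = 3.25; b_1 = 7.25; c_1 = 4.75; a_2 = 4.5; b_2 = 1.5; c_2 = 2.25; t_2 = 3.5; a_3 = 2.75; c_3 = 4; p_3 = 2.5; q_3 = 2.75; t_3 = 3.5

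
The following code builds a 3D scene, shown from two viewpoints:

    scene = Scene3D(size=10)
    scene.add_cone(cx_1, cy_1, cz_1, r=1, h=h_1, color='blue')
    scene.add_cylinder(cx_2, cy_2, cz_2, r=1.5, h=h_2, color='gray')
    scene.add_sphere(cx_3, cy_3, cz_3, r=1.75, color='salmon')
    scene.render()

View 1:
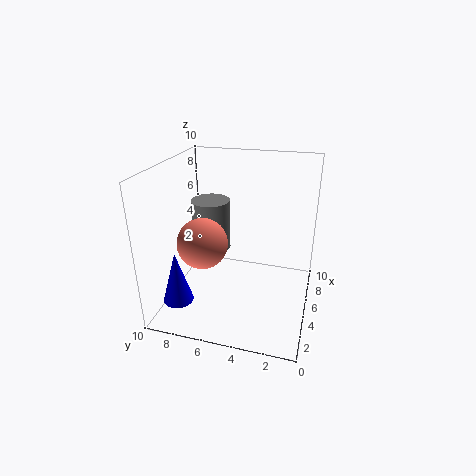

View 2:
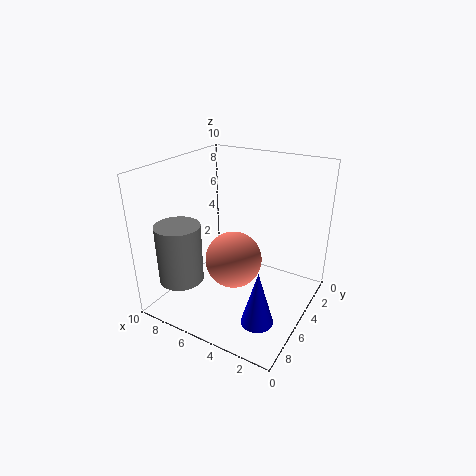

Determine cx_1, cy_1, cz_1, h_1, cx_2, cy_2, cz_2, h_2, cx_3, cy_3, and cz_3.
cx_1 = 1.75; cy_1 = 8.25; cz_1 = 1.5; h_1 = 3.5; cx_2 = 7.75; cy_2 = 8; cz_2 = 2.5; h_2 = 4; cx_3 = 4; cy_3 = 7.25; cz_3 = 4.75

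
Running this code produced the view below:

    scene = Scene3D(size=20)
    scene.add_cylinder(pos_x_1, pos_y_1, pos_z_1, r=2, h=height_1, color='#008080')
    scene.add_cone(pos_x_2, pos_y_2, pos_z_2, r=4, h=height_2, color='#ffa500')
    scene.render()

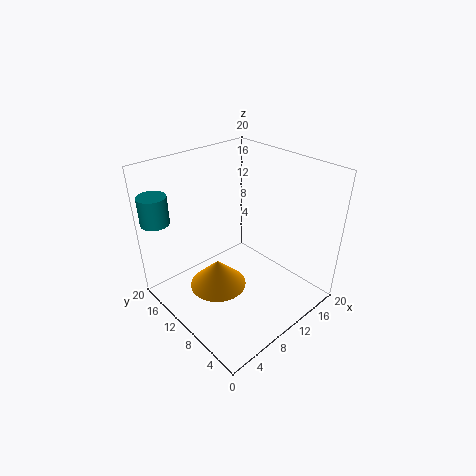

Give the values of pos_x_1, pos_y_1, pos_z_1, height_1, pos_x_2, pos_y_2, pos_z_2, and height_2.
pos_x_1 = 2, pos_y_1 = 18, pos_z_1 = 12, height_1 = 4, pos_x_2 = 7, pos_y_2 = 11, pos_z_2 = 3, height_2 = 4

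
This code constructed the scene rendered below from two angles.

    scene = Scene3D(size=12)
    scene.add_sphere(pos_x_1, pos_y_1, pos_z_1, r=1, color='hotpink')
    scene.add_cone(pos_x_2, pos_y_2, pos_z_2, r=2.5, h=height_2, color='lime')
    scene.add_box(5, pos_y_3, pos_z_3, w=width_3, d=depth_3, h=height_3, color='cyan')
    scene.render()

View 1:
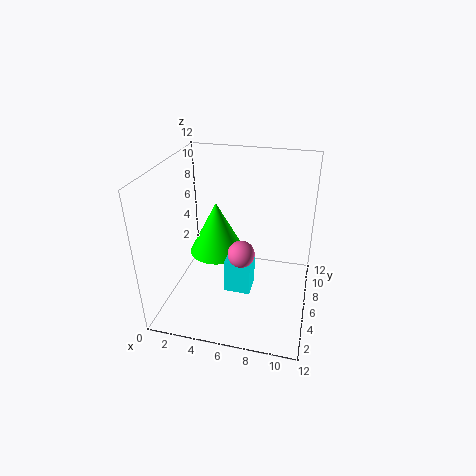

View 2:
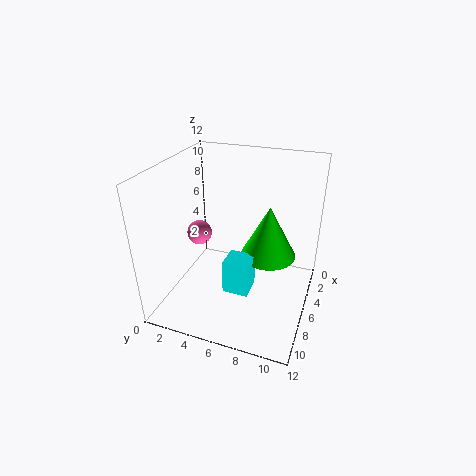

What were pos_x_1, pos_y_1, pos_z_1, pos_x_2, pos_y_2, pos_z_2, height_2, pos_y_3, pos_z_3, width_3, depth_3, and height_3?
pos_x_1 = 7, pos_y_1 = 3, pos_z_1 = 6.5, pos_x_2 = 3.5, pos_y_2 = 8, pos_z_2 = 3.25, height_2 = 4.75, pos_y_3 = 5, pos_z_3 = 1, width_3 = 2.25, depth_3 = 2.25, height_3 = 3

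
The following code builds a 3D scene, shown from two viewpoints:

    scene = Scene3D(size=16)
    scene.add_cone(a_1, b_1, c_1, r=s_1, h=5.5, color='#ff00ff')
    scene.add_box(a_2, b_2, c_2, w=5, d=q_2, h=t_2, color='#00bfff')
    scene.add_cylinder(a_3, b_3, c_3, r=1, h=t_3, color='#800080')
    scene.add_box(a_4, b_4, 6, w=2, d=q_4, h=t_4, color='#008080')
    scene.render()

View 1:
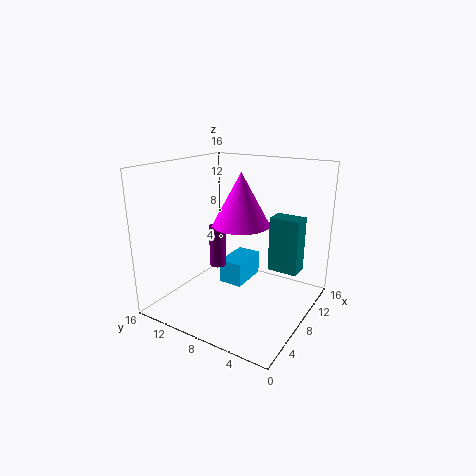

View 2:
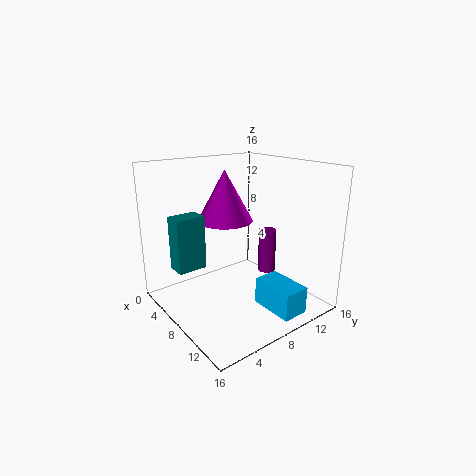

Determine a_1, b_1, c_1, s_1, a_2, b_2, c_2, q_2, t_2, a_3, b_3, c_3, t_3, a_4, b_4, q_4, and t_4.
a_1 = 7, b_1 = 7, c_1 = 10, s_1 = 3, a_2 = 10, b_2 = 9, c_2 = 0.5, q_2 = 3, t_2 = 3, a_3 = 9, b_3 = 11.5, c_3 = 3.5, t_3 = 5, a_4 = 6.5, b_4 = 0.5, q_4 = 3, t_4 = 5.5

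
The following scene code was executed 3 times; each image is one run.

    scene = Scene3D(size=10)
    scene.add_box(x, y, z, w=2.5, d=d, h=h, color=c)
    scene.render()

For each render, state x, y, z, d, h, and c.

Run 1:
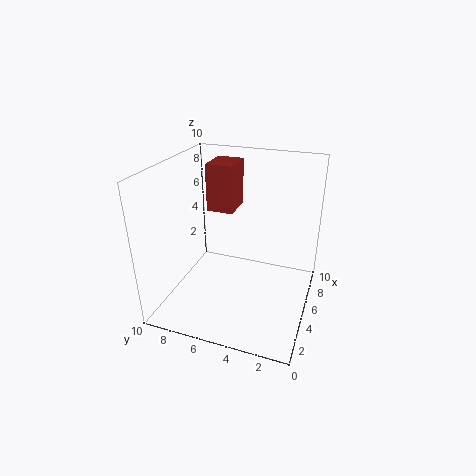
x = 6.5; y = 6; z = 6; d = 2; h = 3.5; c = 'brown'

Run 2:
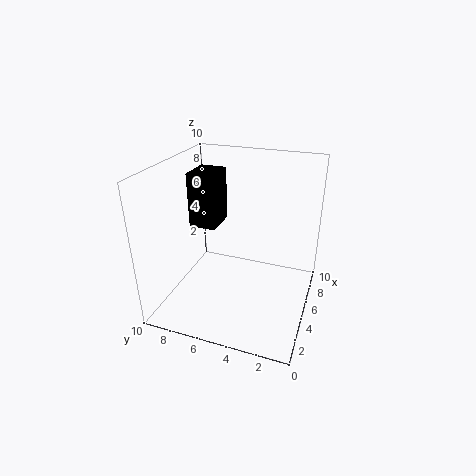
x = 5.5; y = 7; z = 5; d = 2; h = 4; c = 'black'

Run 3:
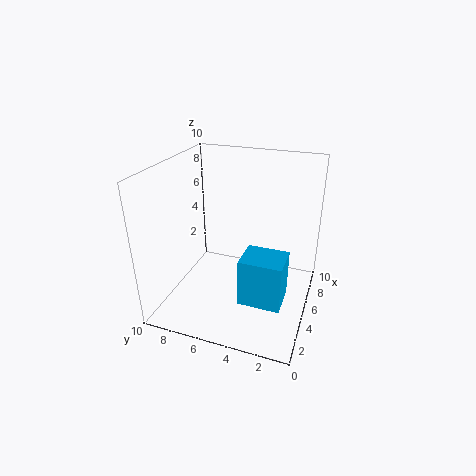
x = 3.5; y = 1.5; z = 0.5; d = 3; h = 3.5; c = 'deepskyblue'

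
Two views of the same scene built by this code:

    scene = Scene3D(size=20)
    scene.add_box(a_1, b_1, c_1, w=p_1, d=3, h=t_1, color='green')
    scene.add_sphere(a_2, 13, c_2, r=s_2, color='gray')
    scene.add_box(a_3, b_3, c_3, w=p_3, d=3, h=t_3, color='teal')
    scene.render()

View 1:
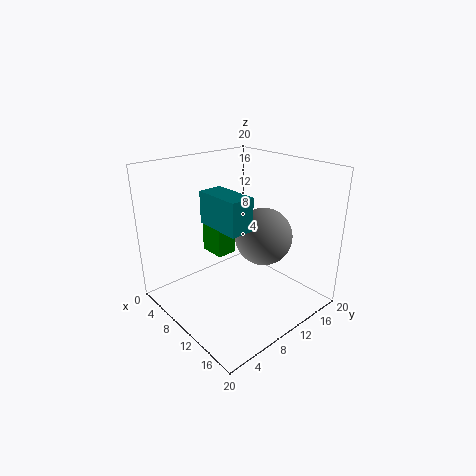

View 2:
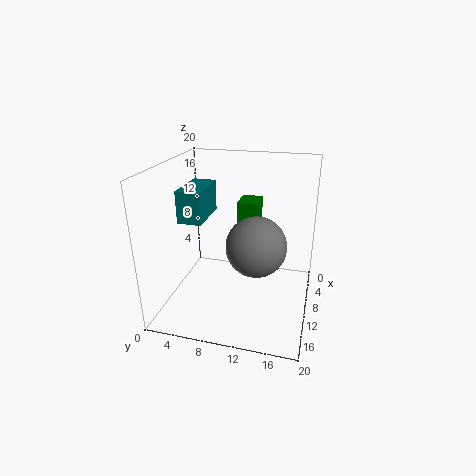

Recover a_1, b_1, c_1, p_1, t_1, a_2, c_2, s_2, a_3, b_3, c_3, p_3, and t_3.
a_1 = 3; b_1 = 9; c_1 = 6; p_1 = 4; t_1 = 8; a_2 = 12; c_2 = 10; s_2 = 4; a_3 = 10; b_3 = 4; c_3 = 14; p_3 = 6; t_3 = 4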